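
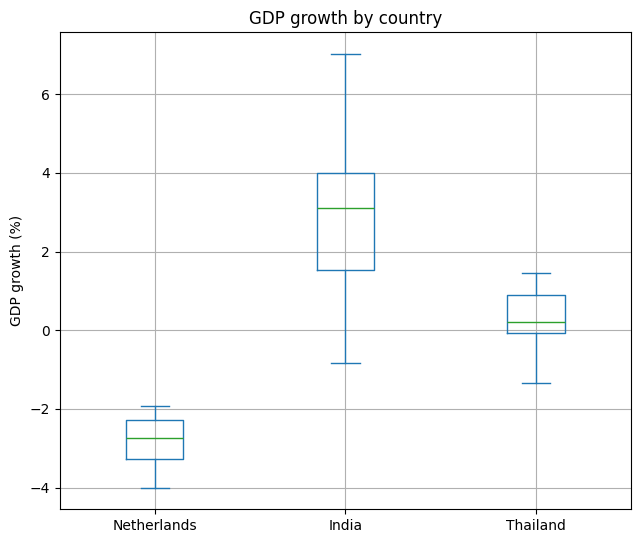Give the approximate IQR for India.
Q3 ≈ 4.0, Q1 ≈ 1.5; IQR ≈ 2.5.

≈ 2.5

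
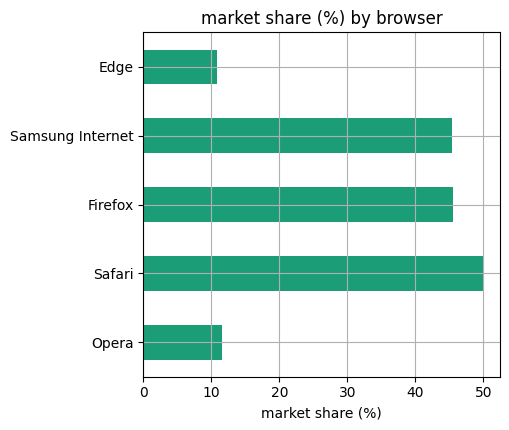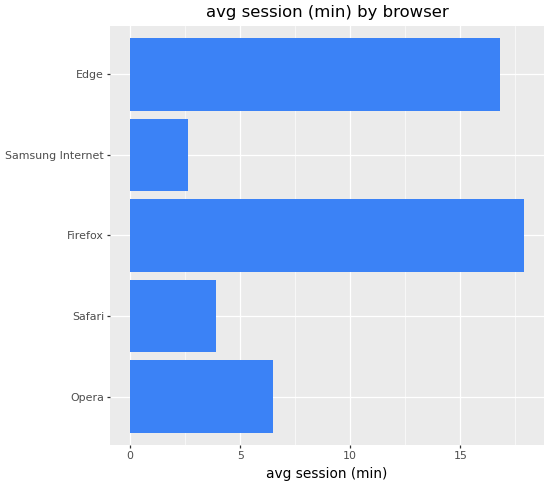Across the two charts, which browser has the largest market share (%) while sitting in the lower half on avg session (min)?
Chart 2 median avg session (min) ≈ 6; below-median browsers: Safari, Samsung Internet. Among those, Safari has the highest market share (%) (≈ 50).

Safari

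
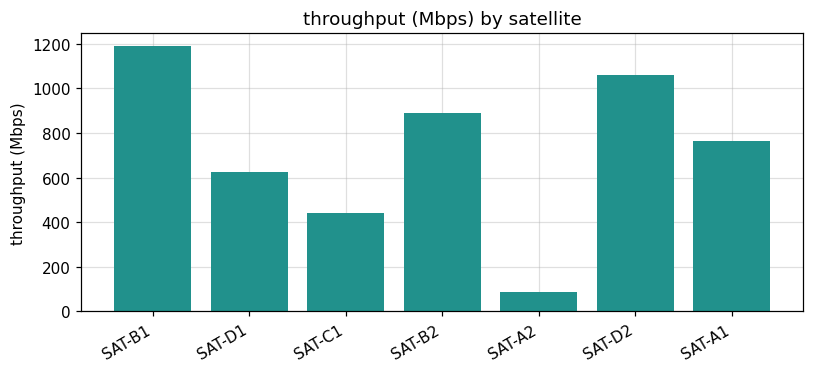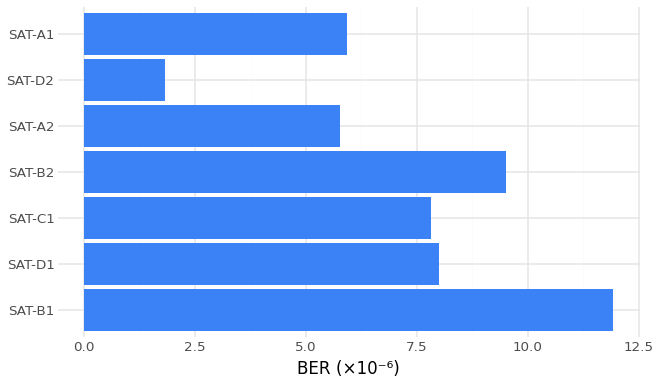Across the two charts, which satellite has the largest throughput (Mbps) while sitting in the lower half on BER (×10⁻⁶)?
Chart 2 median BER (×10⁻⁶) ≈ 8; below-median satellites: SAT-A2, SAT-D2, SAT-A1. Among those, SAT-D2 has the highest throughput (Mbps) (≈ 1000).

SAT-D2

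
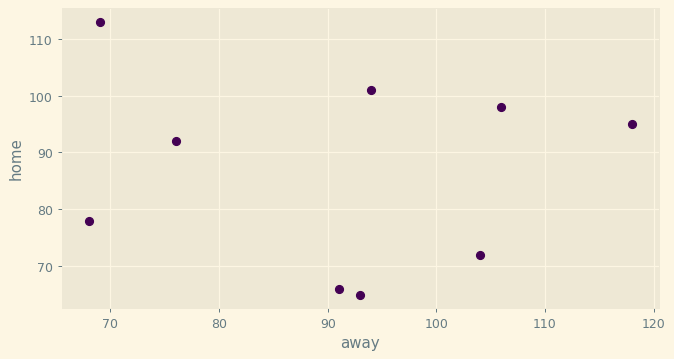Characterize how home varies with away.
no clear correlation

Points are roughly uncorrelated; weak (|r| ≈ 0.1).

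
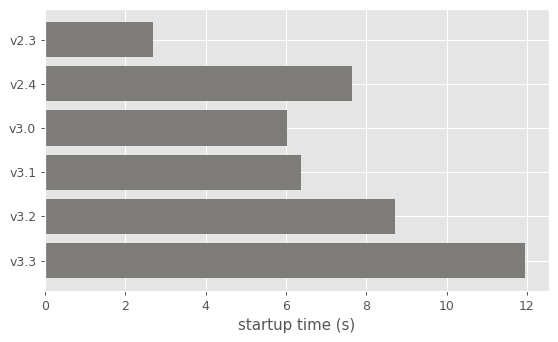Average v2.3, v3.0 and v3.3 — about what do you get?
(3 + 6 + 12) / 3 ≈ 7.

≈ 7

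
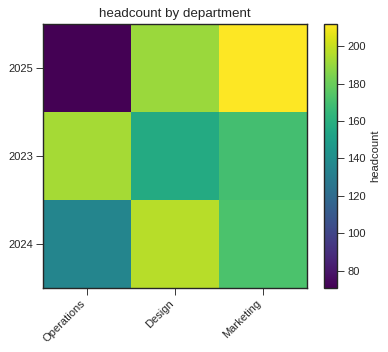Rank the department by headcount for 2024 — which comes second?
Top 3 for 2024: Design ≈ 200, Marketing ≈ 180, Operations ≈ 140.

Marketing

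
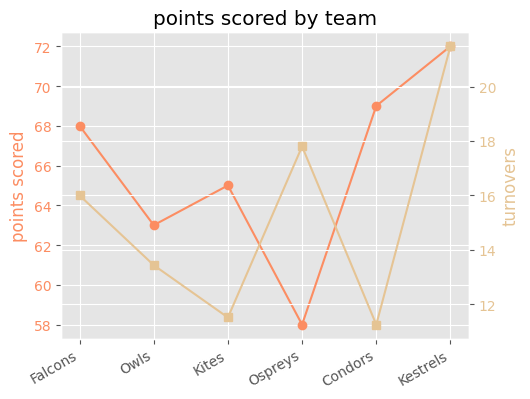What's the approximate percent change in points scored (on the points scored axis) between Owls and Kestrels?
≈ +12.5%

Owls ≈ 64, Kestrels ≈ 72; (72 − 64) / 64 ≈ +12.5%.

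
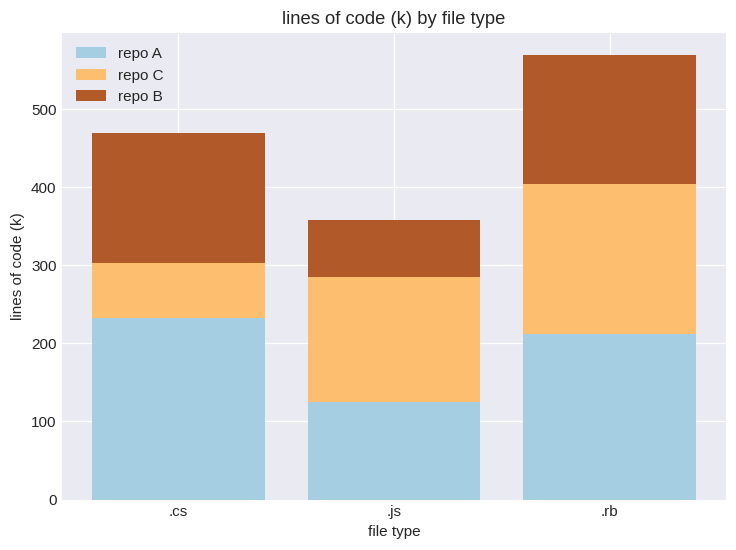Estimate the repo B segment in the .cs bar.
repo B top ≈ 450, bottom ≈ 300; segment ≈ 150.

≈ 150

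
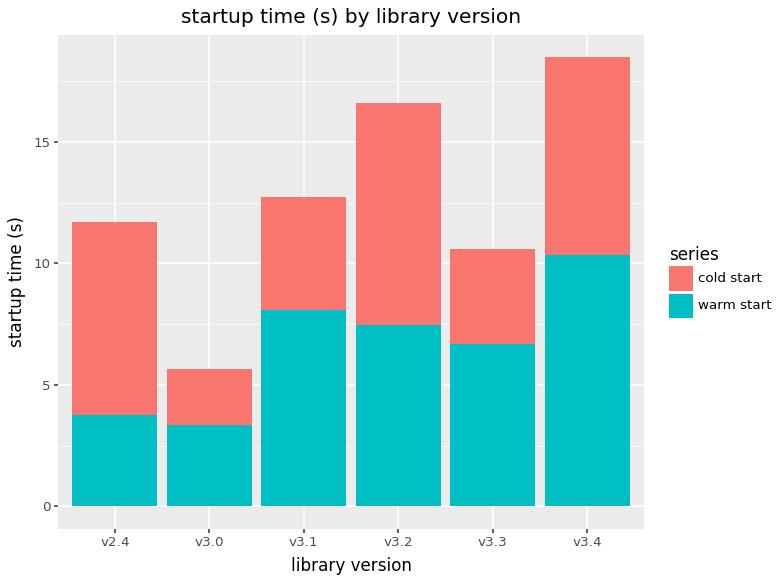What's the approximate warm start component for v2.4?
≈ 4

warm start top ≈ 4, bottom ≈ 0; segment ≈ 4.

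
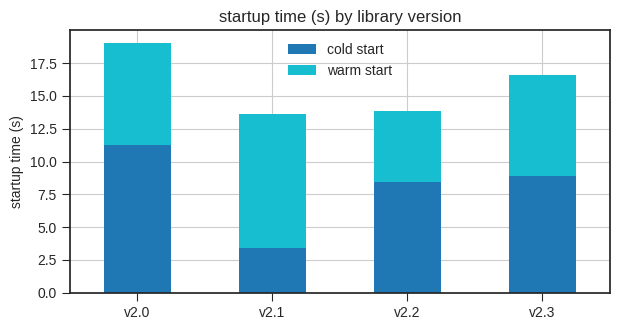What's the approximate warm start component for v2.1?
≈ 10

warm start top ≈ 14, bottom ≈ 4; segment ≈ 10.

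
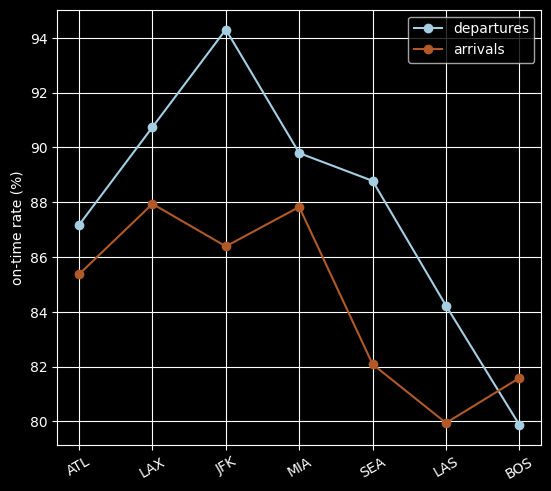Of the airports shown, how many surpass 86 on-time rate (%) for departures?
5

Above 86: ATL, LAX, JFK, MIA, SEA.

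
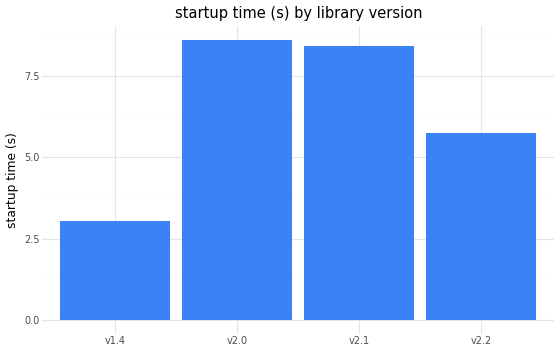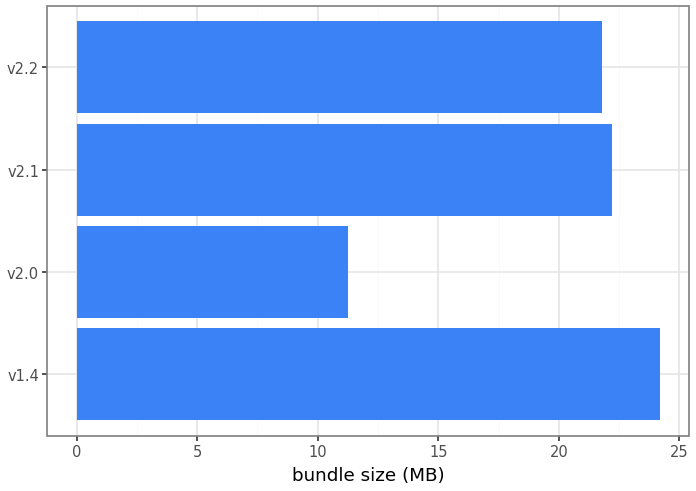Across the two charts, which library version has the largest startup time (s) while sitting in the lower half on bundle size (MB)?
v2.0

Chart 2 median bundle size (MB) ≈ 20; below-median library versions: v2.0, v2.2. Among those, v2.0 has the highest startup time (s) (≈ 9).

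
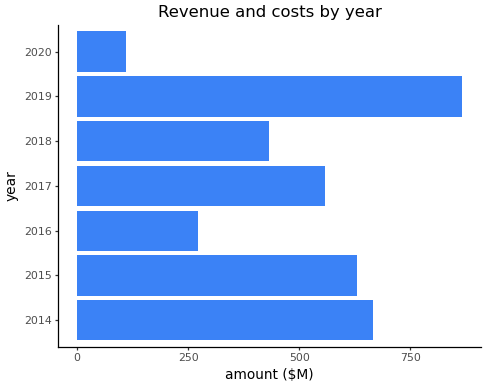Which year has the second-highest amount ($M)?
Top 3: 2019 ≈ 900, 2014 ≈ 700, 2015 ≈ 600.

2014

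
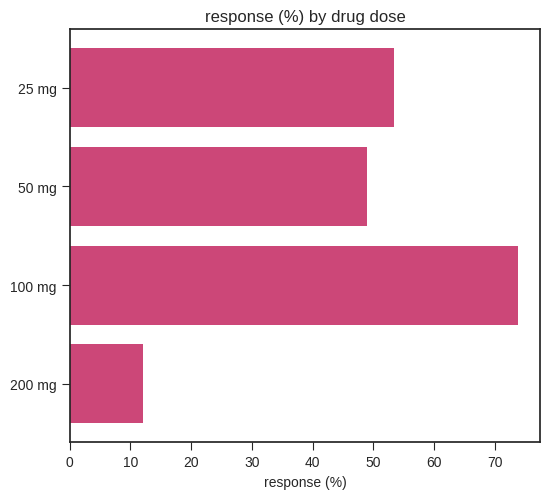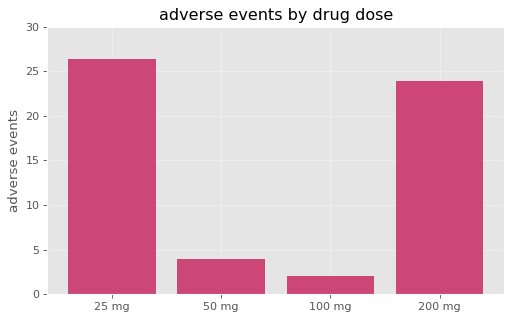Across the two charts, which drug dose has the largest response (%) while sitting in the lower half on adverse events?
100 mg

Chart 2 median adverse events ≈ 15; below-median drug doses: 50 mg, 100 mg. Among those, 100 mg has the highest response (%) (≈ 70).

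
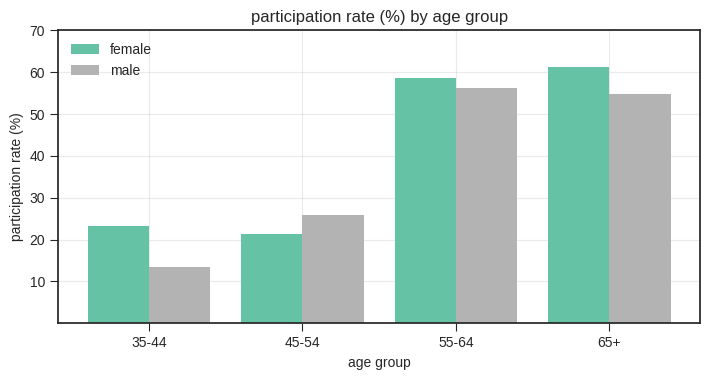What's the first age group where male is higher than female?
45-54

35-44: male ≈ 10 vs female ≈ 20 (not yet); 45-54: male ≈ 30 vs female ≈ 20 (first crossover).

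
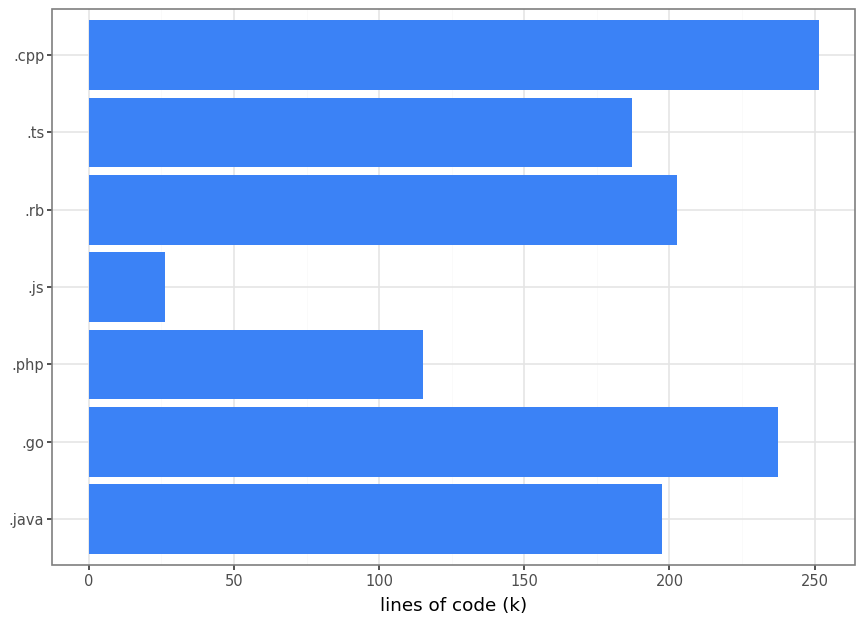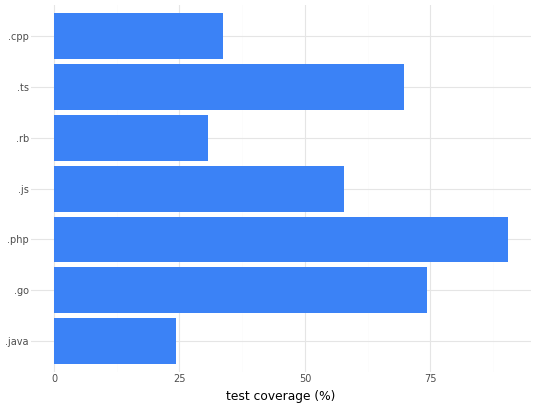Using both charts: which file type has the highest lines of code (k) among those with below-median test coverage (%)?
Chart 2 median test coverage (%) ≈ 60; below-median file types: .java, .rb, .cpp. Among those, .cpp has the highest lines of code (k) (≈ 250).

.cpp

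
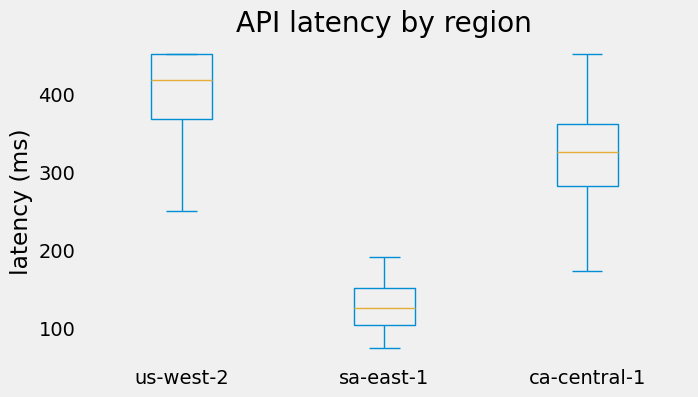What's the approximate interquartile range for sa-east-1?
Q3 ≈ 150, Q1 ≈ 100; IQR ≈ 50.

≈ 50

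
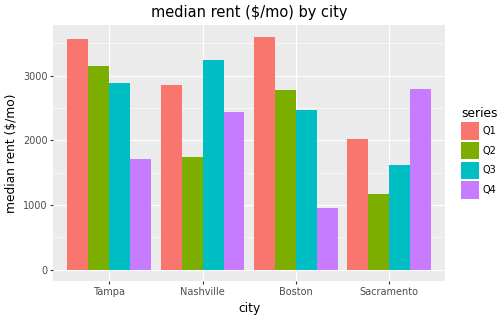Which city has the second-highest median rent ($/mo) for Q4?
Nashville

Top 3 for Q4: Sacramento ≈ 3000, Nashville ≈ 2500, Tampa ≈ 1500.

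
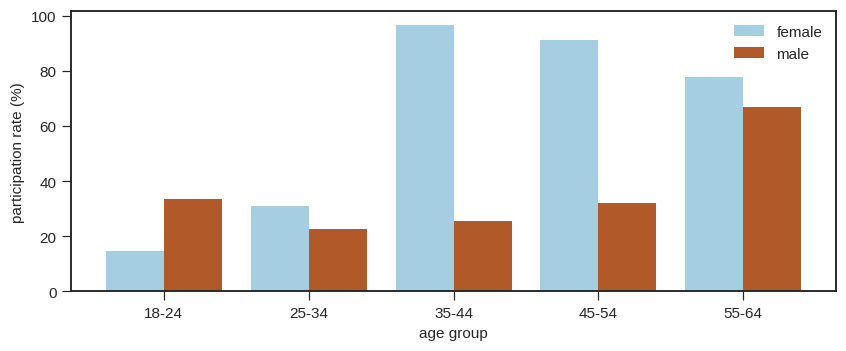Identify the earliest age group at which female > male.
25-34

18-24: female ≈ 10 vs male ≈ 30 (not yet); 25-34: female ≈ 30 vs male ≈ 20 (first crossover).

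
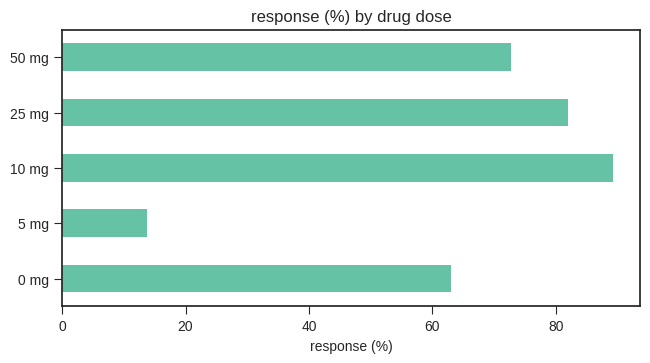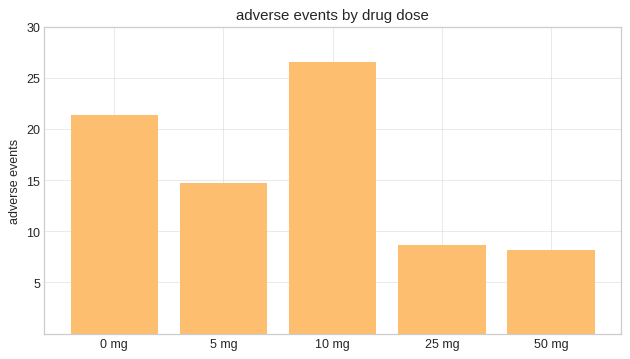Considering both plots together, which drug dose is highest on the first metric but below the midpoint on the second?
25 mg

Chart 2 median adverse events ≈ 15; below-median drug doses: 25 mg, 50 mg. Among those, 25 mg has the highest response (%) (≈ 80).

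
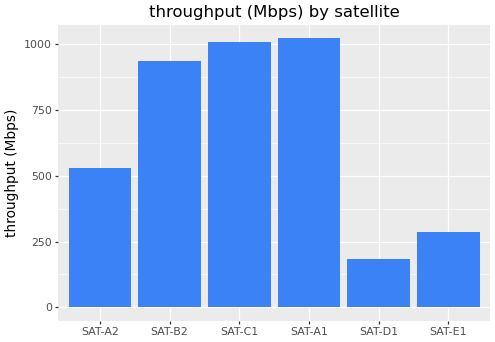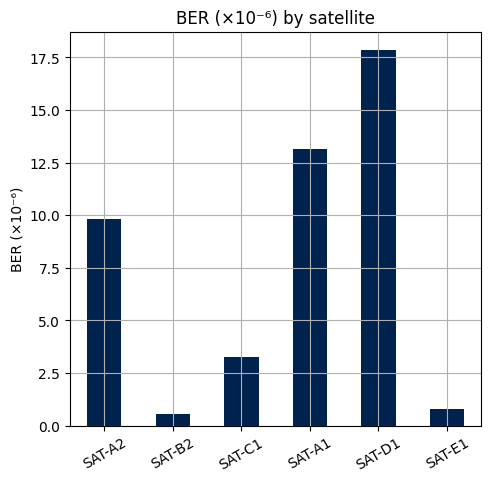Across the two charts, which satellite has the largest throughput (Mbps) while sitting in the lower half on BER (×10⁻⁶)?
Chart 2 median BER (×10⁻⁶) ≈ 6; below-median satellites: SAT-B2, SAT-C1, SAT-E1. Among those, SAT-C1 has the highest throughput (Mbps) (≈ 1000).

SAT-C1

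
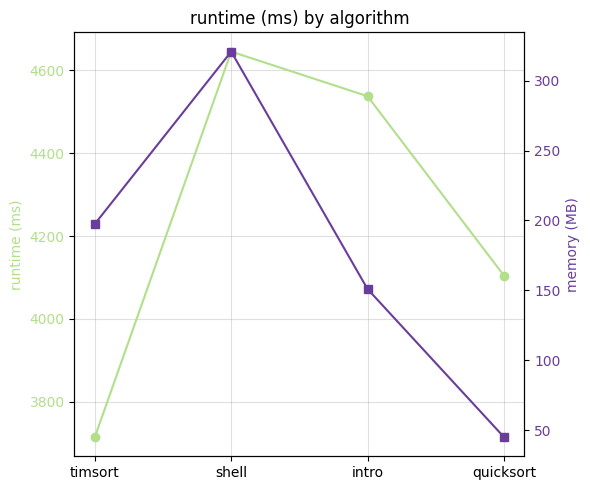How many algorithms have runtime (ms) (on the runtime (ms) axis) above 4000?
Above 4000: shell, intro, quicksort.

3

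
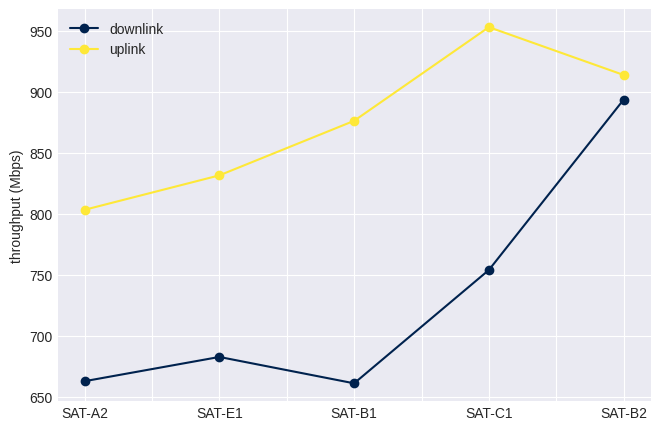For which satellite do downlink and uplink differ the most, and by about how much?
SAT-B1, ≈ 225 Mbps

SAT-B1: downlink ≈ 650, uplink ≈ 875 → gap ≈ 225. Next-largest (SAT-C1) is only ≈ 200.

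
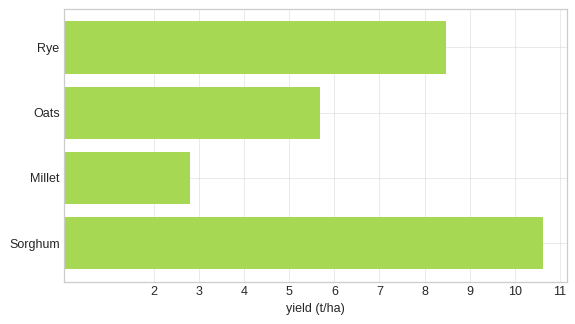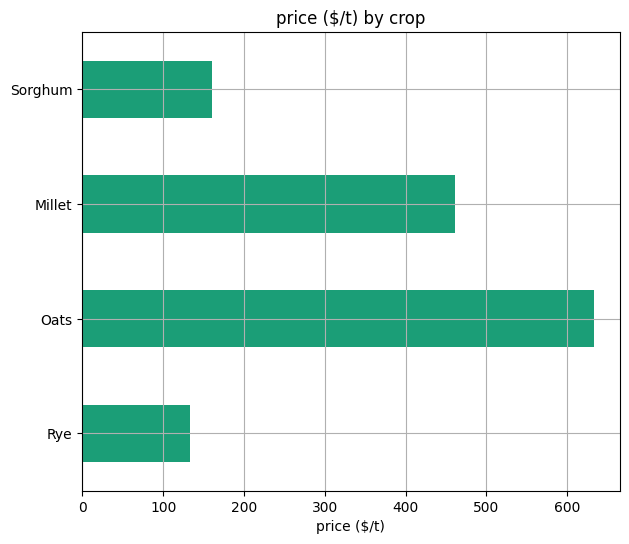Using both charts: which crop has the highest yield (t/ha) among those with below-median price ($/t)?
Sorghum

Chart 2 median price ($/t) ≈ 300; below-median crops: Rye, Sorghum. Among those, Sorghum has the highest yield (t/ha) (≈ 11).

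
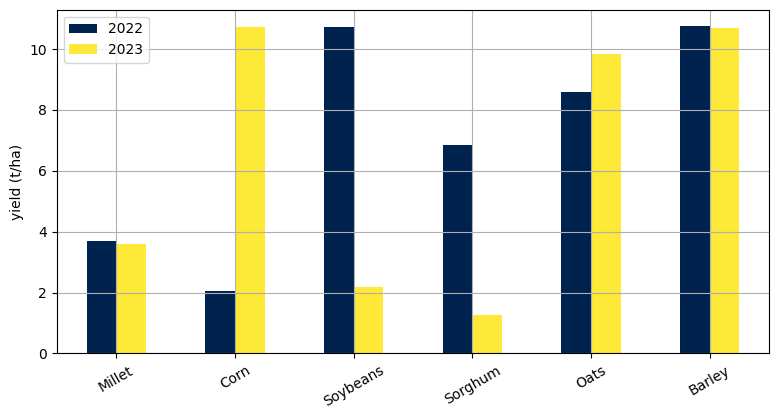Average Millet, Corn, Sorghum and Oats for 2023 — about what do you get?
(4 + 11 + 1 + 10) / 4 ≈ 6.

≈ 6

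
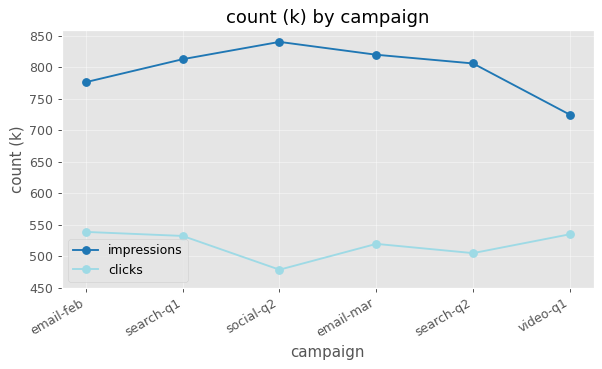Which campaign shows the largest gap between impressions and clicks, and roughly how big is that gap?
social-q2: impressions ≈ 850, clicks ≈ 500 → gap ≈ 350. Next-largest (search-q2) is only ≈ 300.

social-q2, ≈ 350 k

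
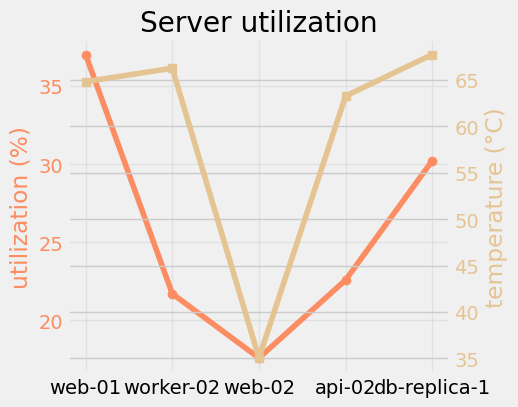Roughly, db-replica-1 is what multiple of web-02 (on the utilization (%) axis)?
db-replica-1 ≈ 30, web-02 ≈ 18; 30/18 ≈ 1.67.

≈ 1.67×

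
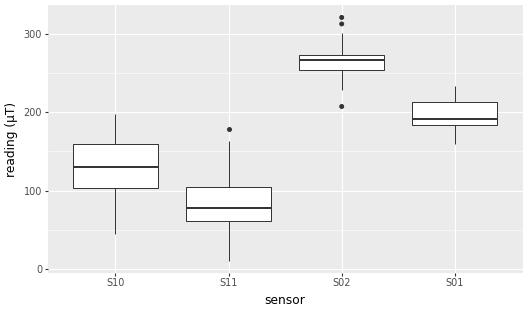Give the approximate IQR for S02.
Q3 ≈ 280, Q1 ≈ 260; IQR ≈ 20.

≈ 20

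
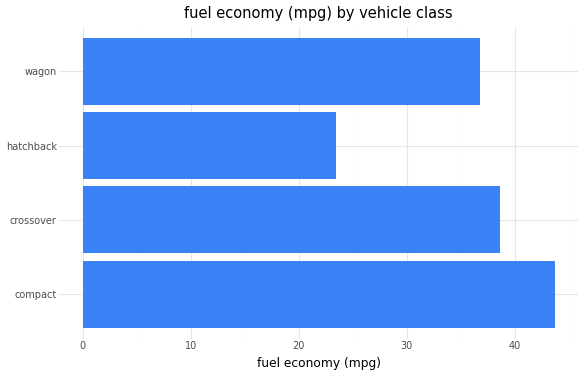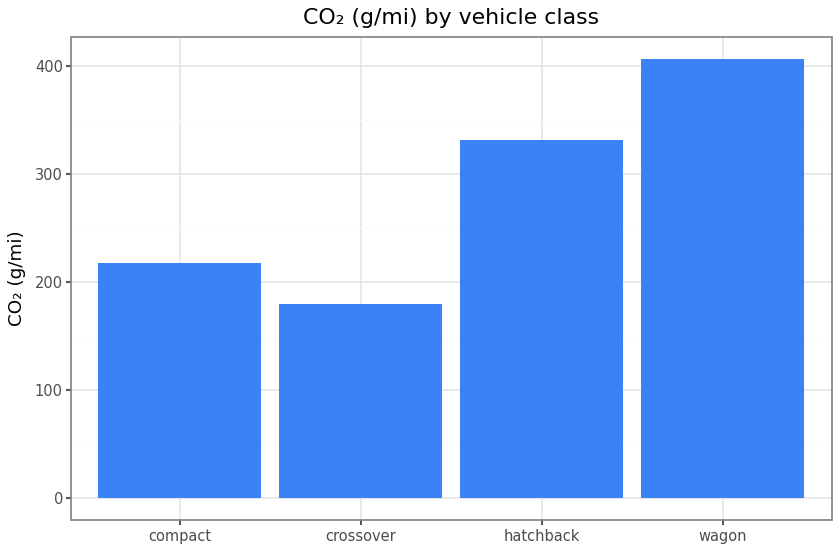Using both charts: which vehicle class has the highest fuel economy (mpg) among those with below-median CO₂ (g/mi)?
compact

Chart 2 median CO₂ (g/mi) ≈ 250; below-median vehicle classes: compact, crossover. Among those, compact has the highest fuel economy (mpg) (≈ 45).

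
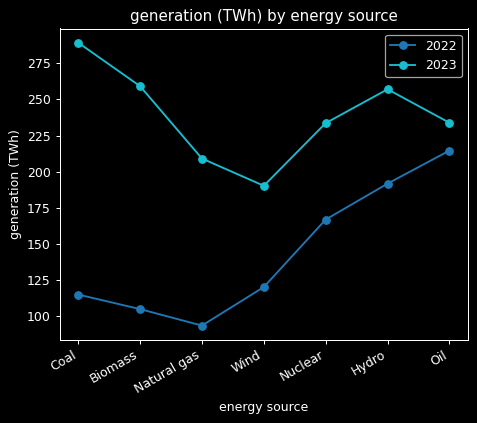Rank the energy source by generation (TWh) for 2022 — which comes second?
Top 3 for 2022: Oil ≈ 220, Hydro ≈ 200, Nuclear ≈ 160.

Hydro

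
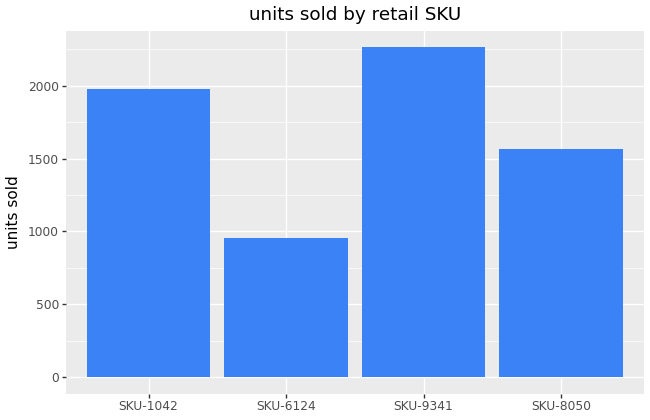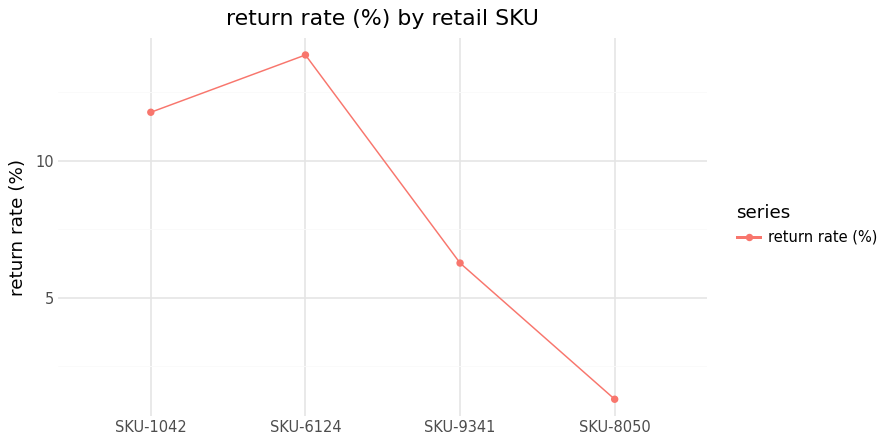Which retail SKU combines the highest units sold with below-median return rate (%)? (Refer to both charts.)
SKU-9341

Chart 2 median return rate (%) ≈ 10; below-median retail SKUs: SKU-9341, SKU-8050. Among those, SKU-9341 has the highest units sold (≈ 2500).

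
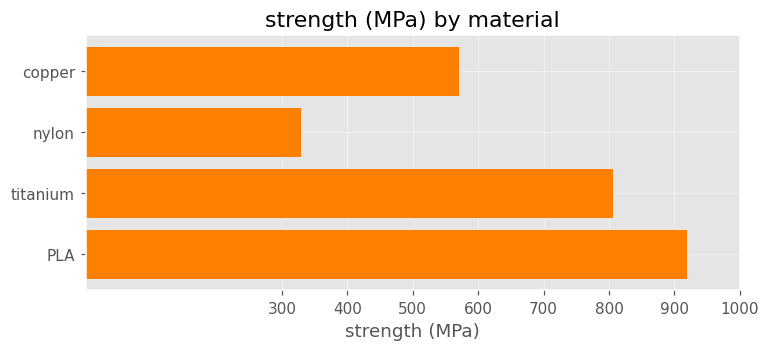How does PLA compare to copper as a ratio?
PLA ≈ 900, copper ≈ 600; 900/600 ≈ 1.5.

≈ 1.5×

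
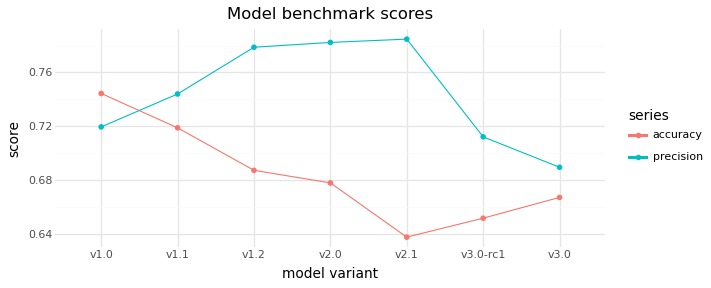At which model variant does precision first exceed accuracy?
v1.0: precision ≈ 0.72 vs accuracy ≈ 0.74 (not yet); v1.1: precision ≈ 0.74 vs accuracy ≈ 0.72 (first crossover).

v1.1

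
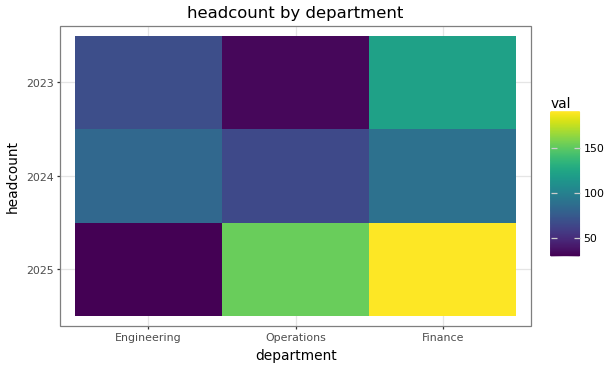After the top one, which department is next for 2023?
Top 3 for 2023: Finance ≈ 120, Engineering ≈ 60, Operations ≈ 40.

Engineering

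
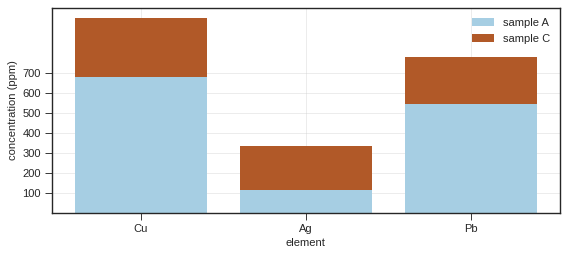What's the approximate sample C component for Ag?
sample C top ≈ 300, bottom ≈ 100; segment ≈ 200.

≈ 200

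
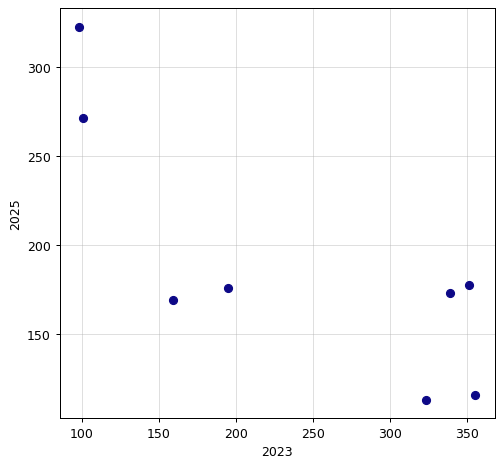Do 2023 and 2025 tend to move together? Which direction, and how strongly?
Points are negatively correlated; strong (|r| ≈ 0.8).

negative, strong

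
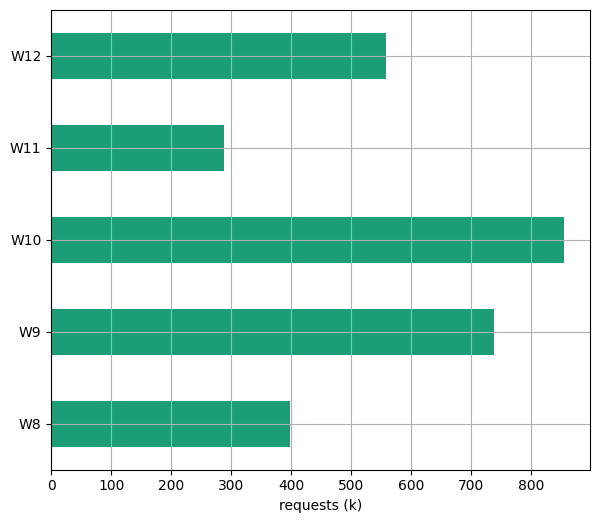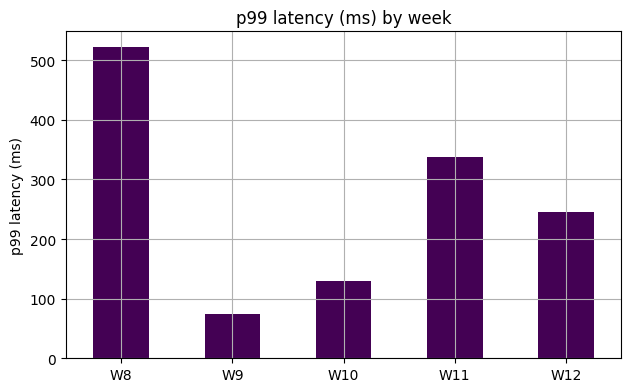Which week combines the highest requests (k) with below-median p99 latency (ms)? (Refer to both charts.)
Chart 2 median p99 latency (ms) ≈ 250; below-median weeks: W9, W10. Among those, W10 has the highest requests (k) (≈ 900).

W10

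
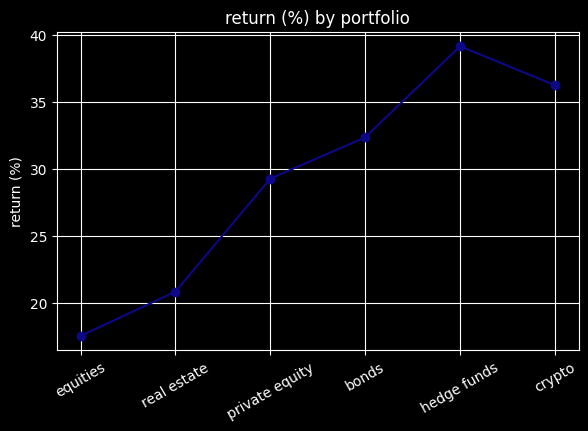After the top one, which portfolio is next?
crypto

Top 3: hedge funds ≈ 40, crypto ≈ 36, bonds ≈ 32.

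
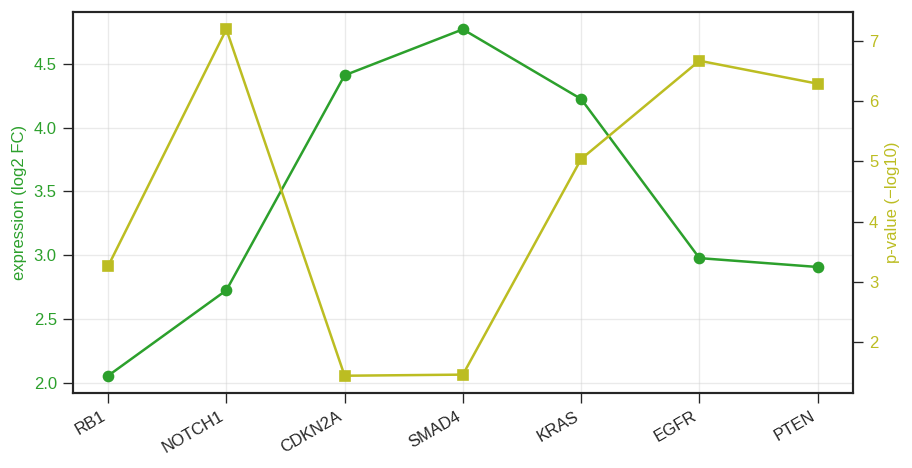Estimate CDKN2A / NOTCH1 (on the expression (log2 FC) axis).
≈ 1.8×

CDKN2A ≈ 4.5, NOTCH1 ≈ 2.5; 4.5/2.5 ≈ 1.8.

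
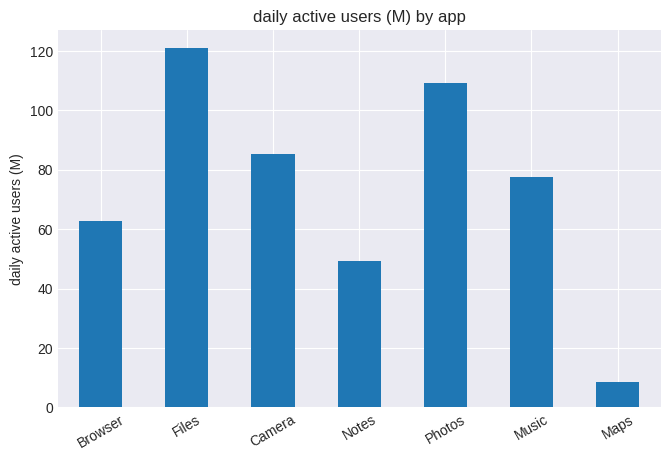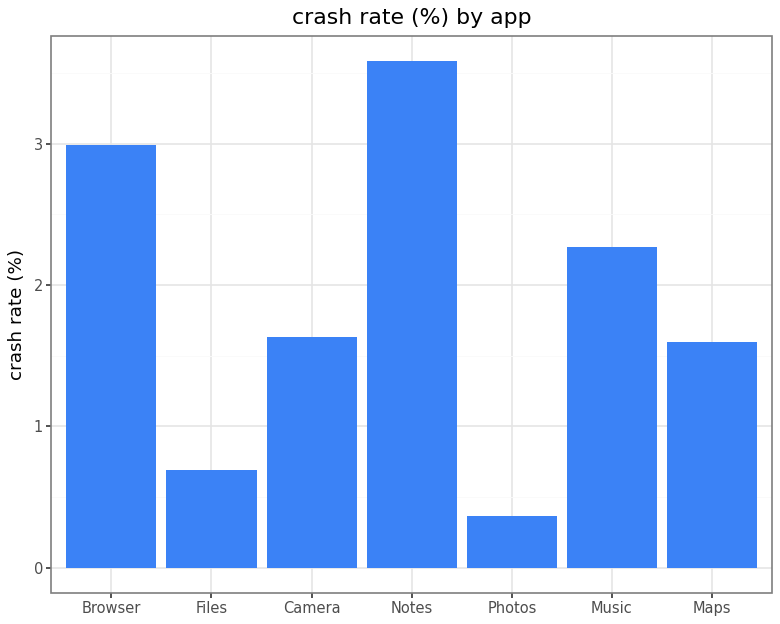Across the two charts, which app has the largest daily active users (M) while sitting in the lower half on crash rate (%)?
Chart 2 median crash rate (%) ≈ 1.5; below-median apps: Files, Photos, Maps. Among those, Files has the highest daily active users (M) (≈ 120).

Files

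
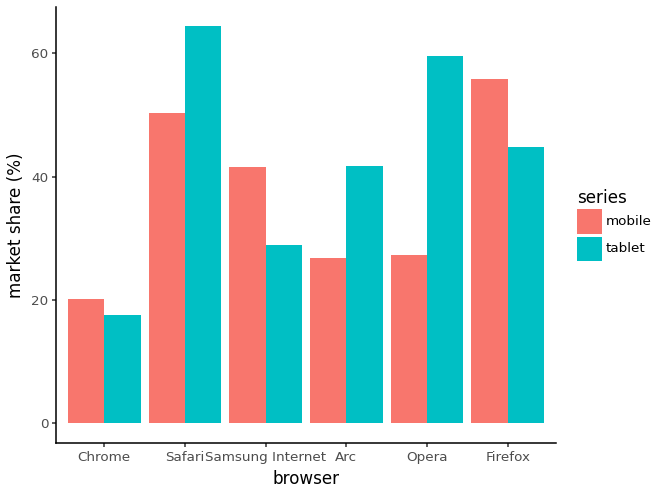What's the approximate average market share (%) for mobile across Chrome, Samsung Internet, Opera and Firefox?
(20 + 40 + 30 + 60) / 4 ≈ 38.

≈ 38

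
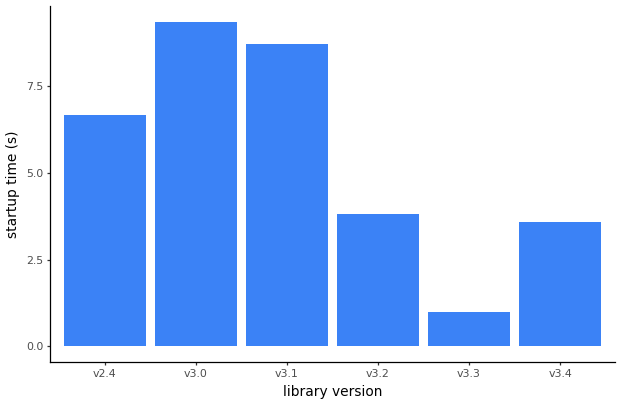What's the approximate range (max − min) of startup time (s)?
Max v3.0 ≈ 9, min v3.3 ≈ 1; range ≈ 8.

≈ 8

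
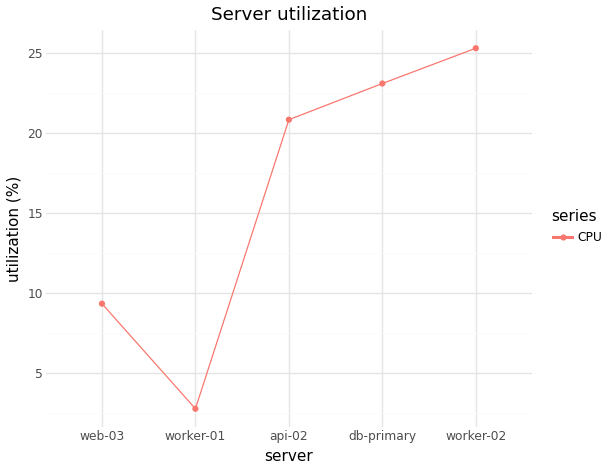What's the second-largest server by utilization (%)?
db-primary

Top 3: worker-02 ≈ 26, db-primary ≈ 24, api-02 ≈ 20.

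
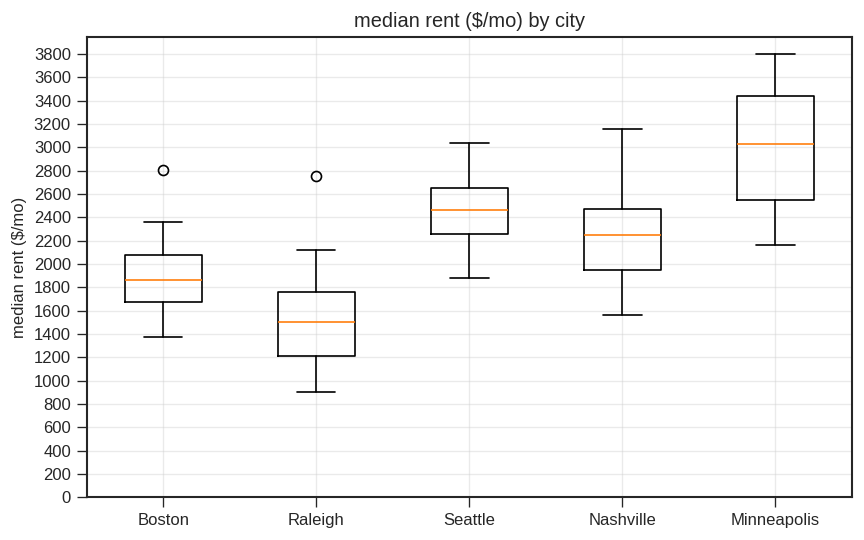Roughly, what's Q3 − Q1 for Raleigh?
≈ 600

Q3 ≈ 1800, Q1 ≈ 1200; IQR ≈ 600.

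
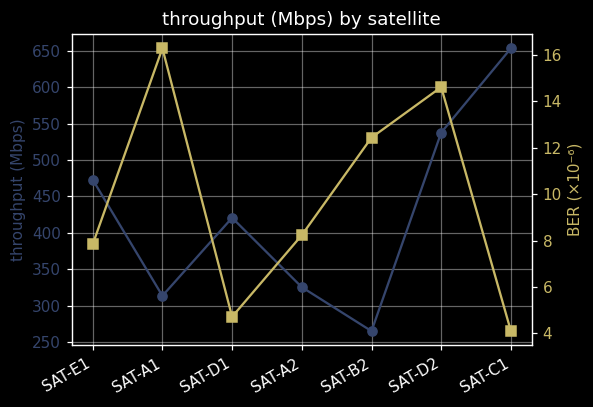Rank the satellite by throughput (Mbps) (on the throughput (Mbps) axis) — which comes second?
SAT-D2

Top 3 (on the throughput (Mbps) axis): SAT-C1 ≈ 650, SAT-D2 ≈ 550, SAT-E1 ≈ 450.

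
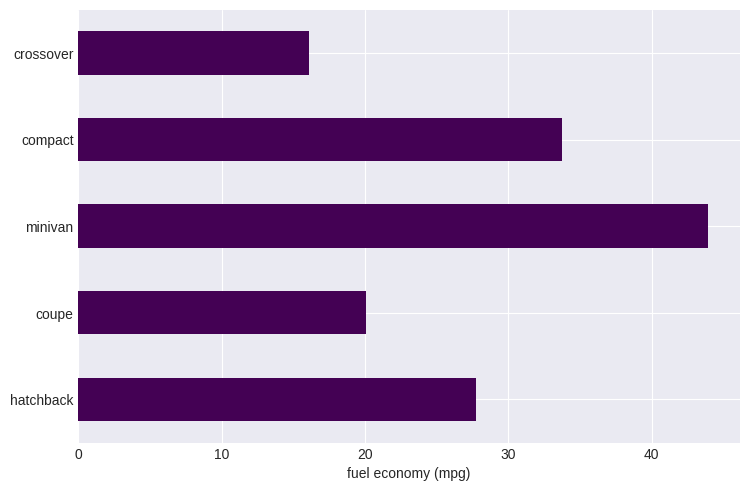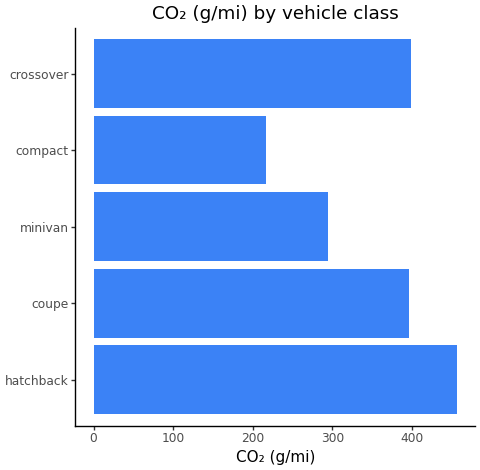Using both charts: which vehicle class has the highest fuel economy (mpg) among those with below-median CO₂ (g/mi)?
minivan

Chart 2 median CO₂ (g/mi) ≈ 400; below-median vehicle classes: minivan, compact. Among those, minivan has the highest fuel economy (mpg) (≈ 45).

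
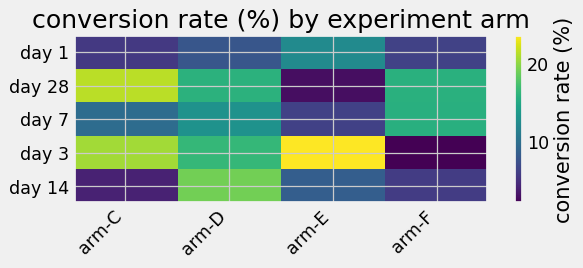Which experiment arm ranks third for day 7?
arm-C

Top 4 for day 7: arm-F ≈ 16, arm-D ≈ 14, arm-C ≈ 10, arm-E ≈ 6.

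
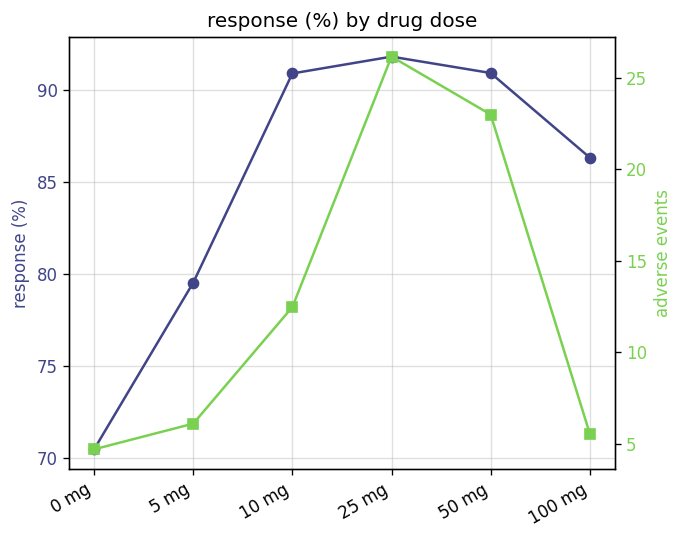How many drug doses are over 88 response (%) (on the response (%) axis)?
Above 88: 10 mg, 25 mg, 50 mg.

3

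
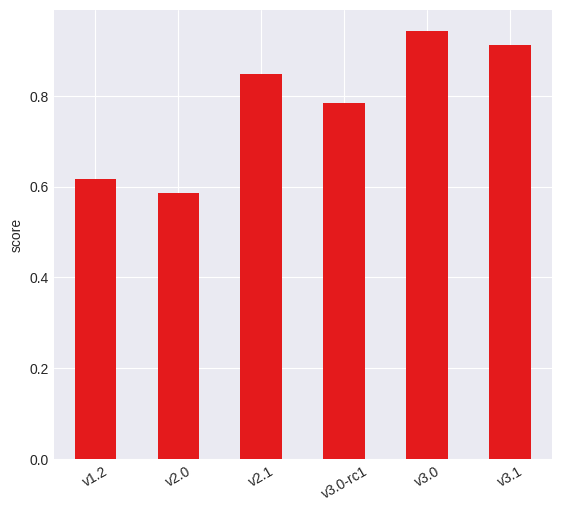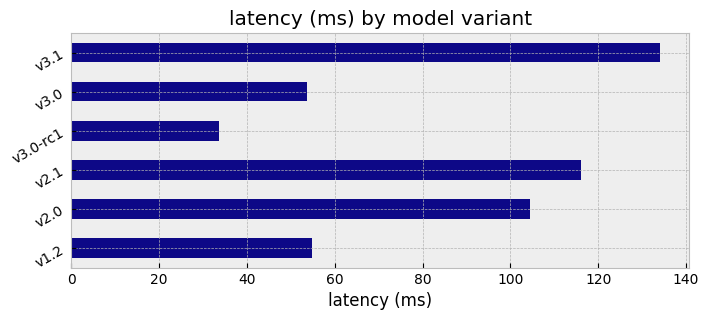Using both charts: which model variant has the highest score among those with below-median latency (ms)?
v3.0

Chart 2 median latency (ms) ≈ 80; below-median model variants: v1.2, v3.0-rc1, v3.0. Among those, v3.0 has the highest score (≈ 0.9).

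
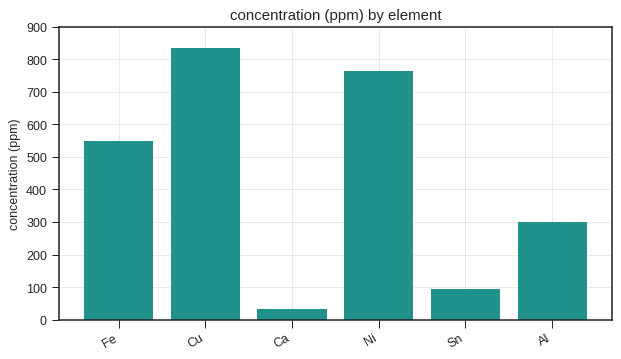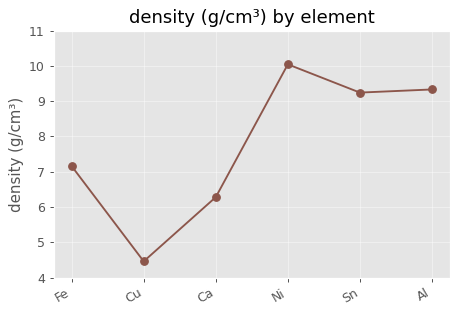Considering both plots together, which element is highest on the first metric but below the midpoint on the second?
Chart 2 median density (g/cm³) ≈ 8; below-median elements: Fe, Cu, Ca. Among those, Cu has the highest concentration (ppm) (≈ 800).

Cu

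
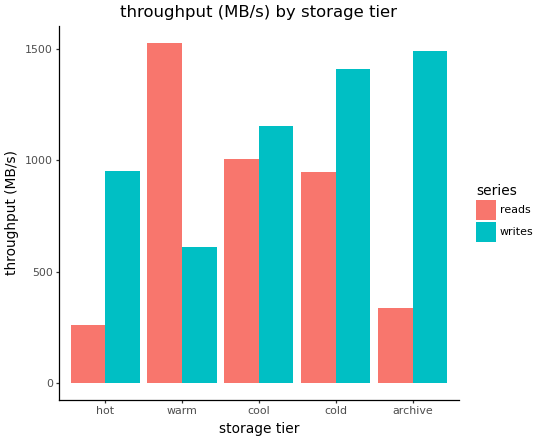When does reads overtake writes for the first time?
warm

hot: reads ≈ 200 vs writes ≈ 1000 (not yet); warm: reads ≈ 1600 vs writes ≈ 600 (first crossover).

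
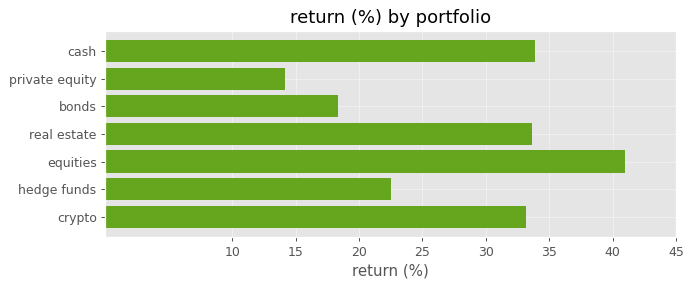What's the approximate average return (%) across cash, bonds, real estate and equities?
≈ 32

(35 + 20 + 35 + 40) / 4 ≈ 32.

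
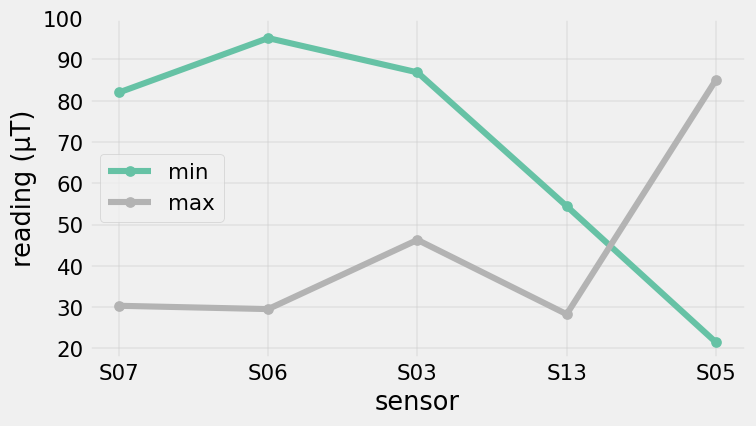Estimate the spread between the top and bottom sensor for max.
Max S05 ≈ 90, min S13 ≈ 30; range ≈ 60.

≈ 60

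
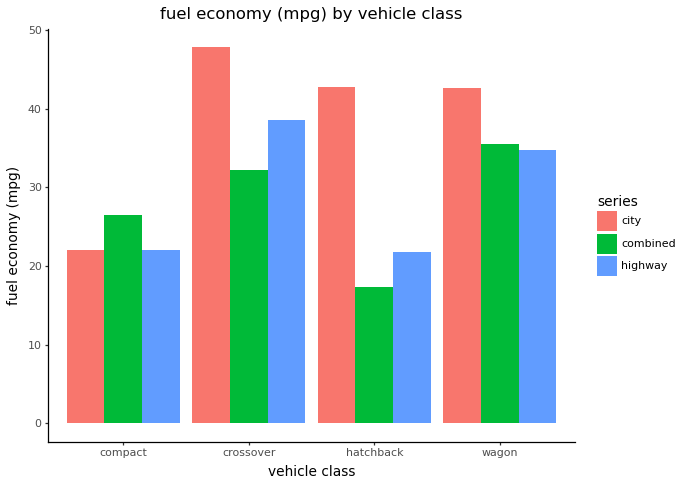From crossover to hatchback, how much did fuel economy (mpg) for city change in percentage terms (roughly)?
≈ -10%

crossover ≈ 50, hatchback ≈ 45; (45 − 50) / 50 ≈ -10%.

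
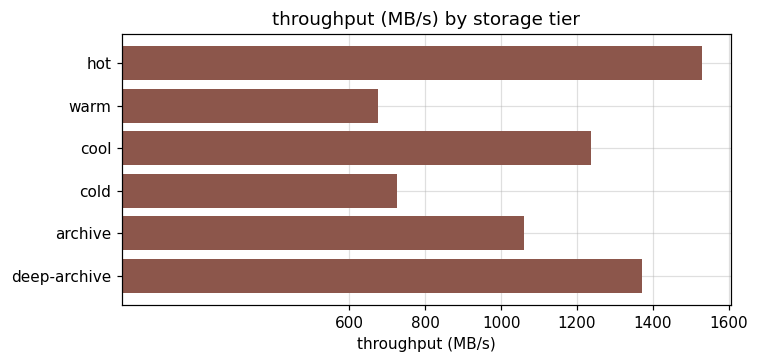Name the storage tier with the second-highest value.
deep-archive

Top 3: hot ≈ 1600, deep-archive ≈ 1400, cool ≈ 1200.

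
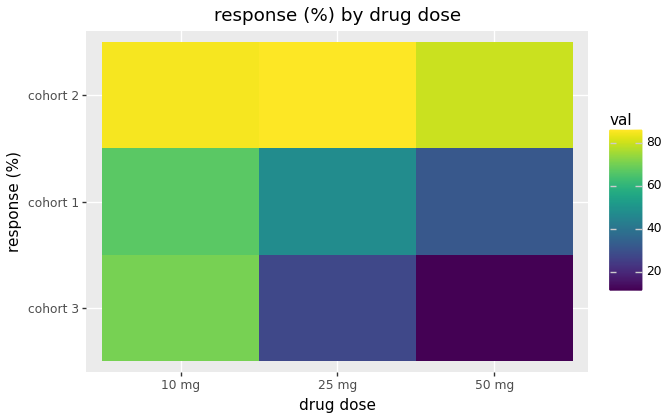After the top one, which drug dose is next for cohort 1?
25 mg

Top 3 for cohort 1: 10 mg ≈ 70, 25 mg ≈ 50, 50 mg ≈ 30.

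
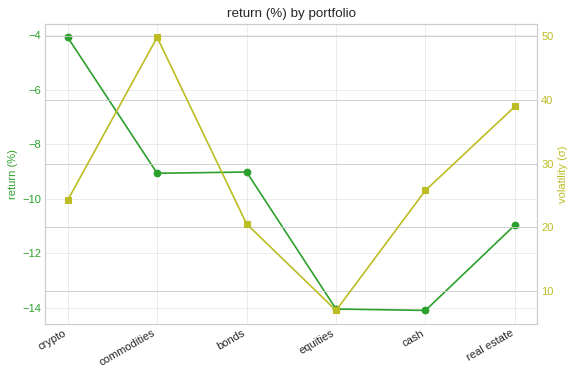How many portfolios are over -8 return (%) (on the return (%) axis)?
Above -8: crypto.

1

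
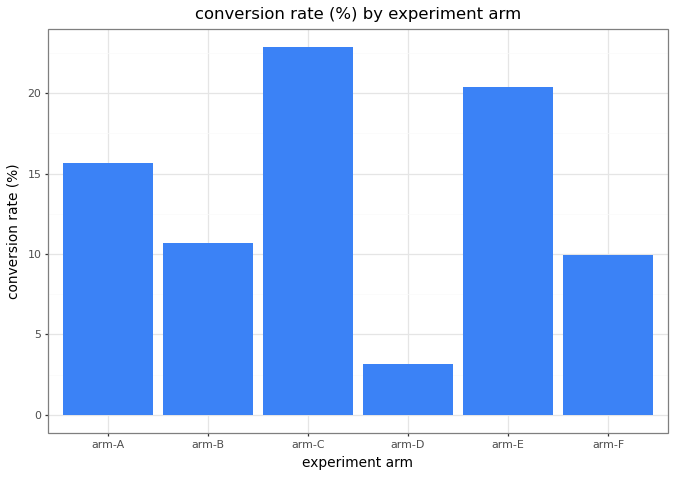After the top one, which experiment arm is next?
arm-E

Top 3: arm-C ≈ 22, arm-E ≈ 20, arm-A ≈ 16.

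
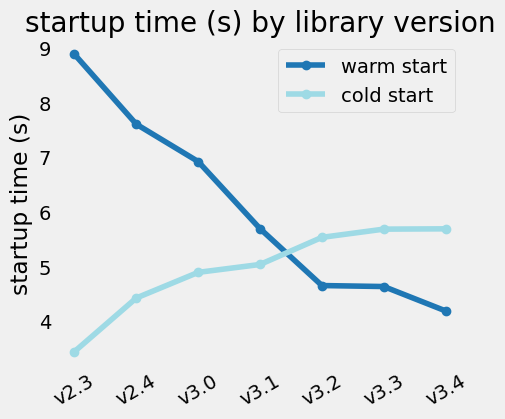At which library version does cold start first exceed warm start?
v3.2

v3.1: cold start ≈ 5.0 vs warm start ≈ 5.5 (not yet); v3.2: cold start ≈ 5.5 vs warm start ≈ 4.5 (first crossover).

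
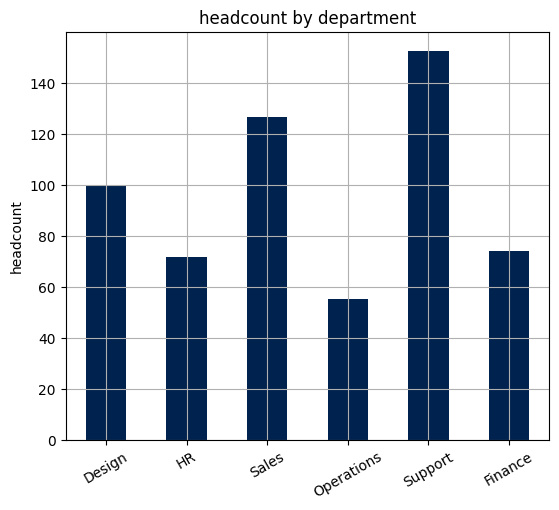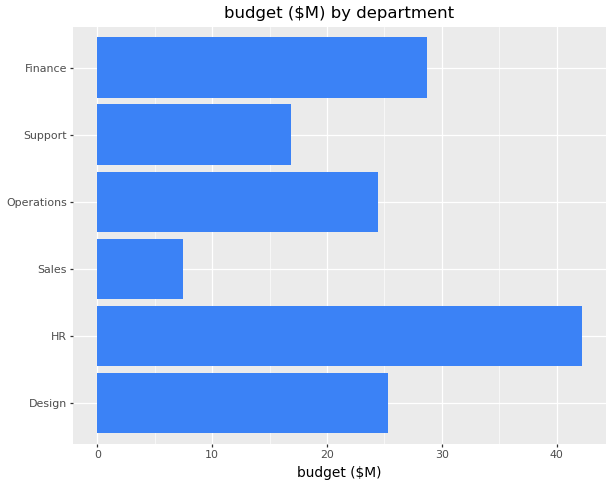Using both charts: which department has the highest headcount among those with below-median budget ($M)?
Support

Chart 2 median budget ($M) ≈ 25; below-median departments: Sales, Operations, Support. Among those, Support has the highest headcount (≈ 160).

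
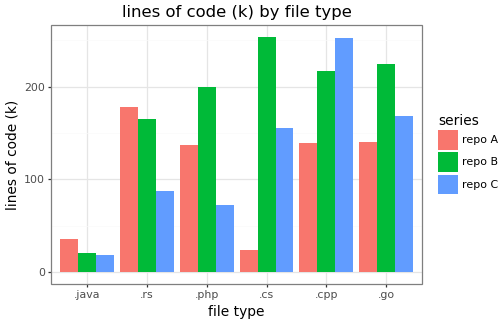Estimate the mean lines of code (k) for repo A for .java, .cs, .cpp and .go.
(25 + 25 + 150 + 150) / 4 ≈ 88.

≈ 88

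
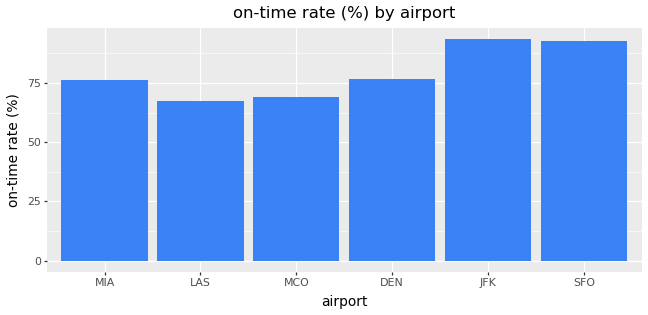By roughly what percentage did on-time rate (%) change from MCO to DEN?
MCO ≈ 70, DEN ≈ 80; (80 − 70) / 70 ≈ +14.3%.

≈ +14.3%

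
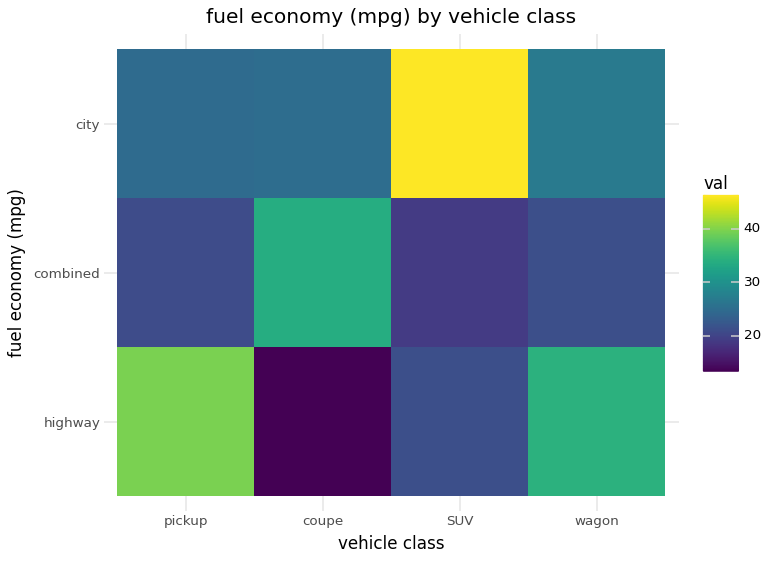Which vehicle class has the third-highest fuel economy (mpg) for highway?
SUV

Top 4 for highway: pickup ≈ 40, wagon ≈ 35, SUV ≈ 20, coupe ≈ 15.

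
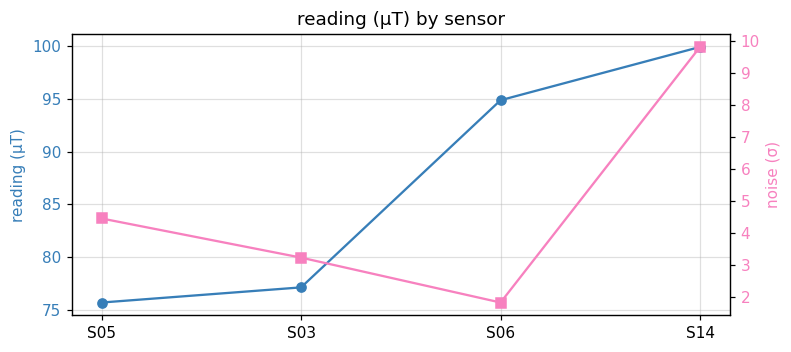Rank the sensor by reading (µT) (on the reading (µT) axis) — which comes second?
S06

Top 3 (on the reading (µT) axis): S14 ≈ 100, S06 ≈ 95, S03 ≈ 75.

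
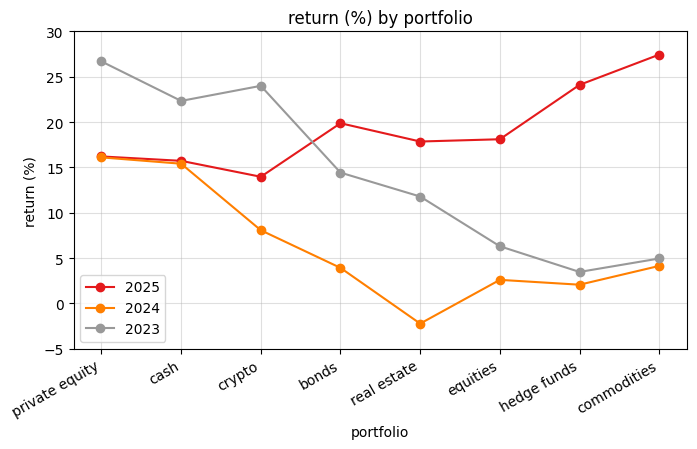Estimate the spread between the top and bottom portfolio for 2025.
Max commodities ≈ 25, min crypto ≈ 15; range ≈ 10.

≈ 10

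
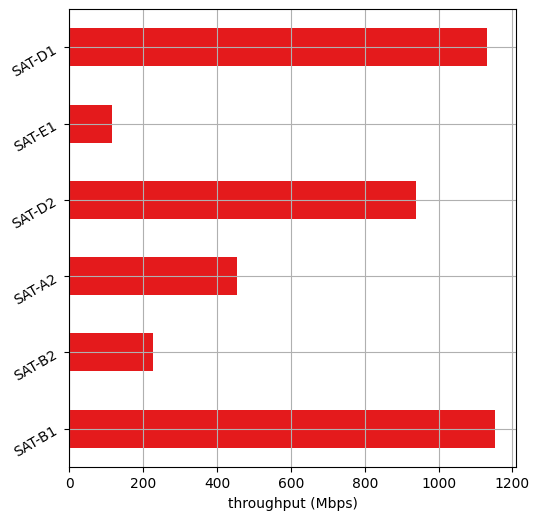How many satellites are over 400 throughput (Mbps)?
4

Above 400: SAT-B1, SAT-A2, SAT-D2, SAT-D1.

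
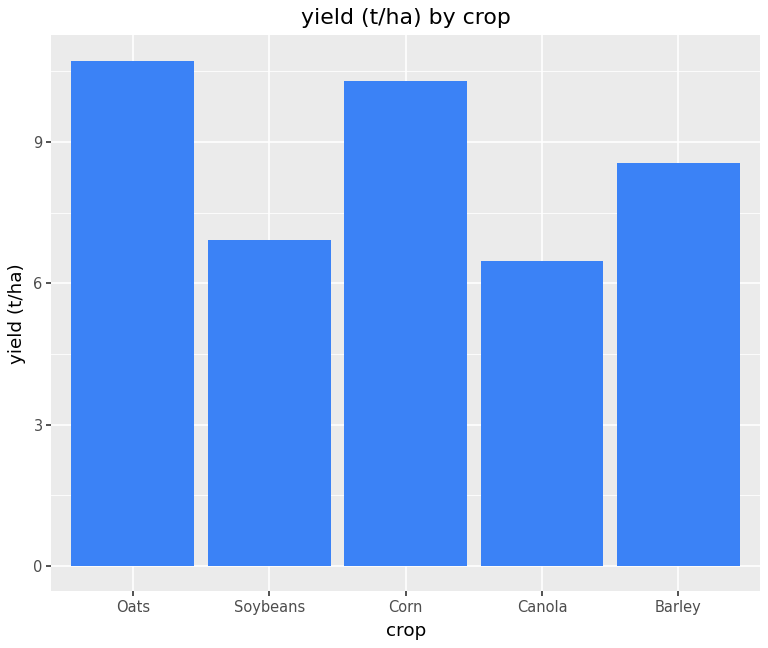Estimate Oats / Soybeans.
≈ 1.57×

Oats ≈ 11, Soybeans ≈ 7; 11/7 ≈ 1.57.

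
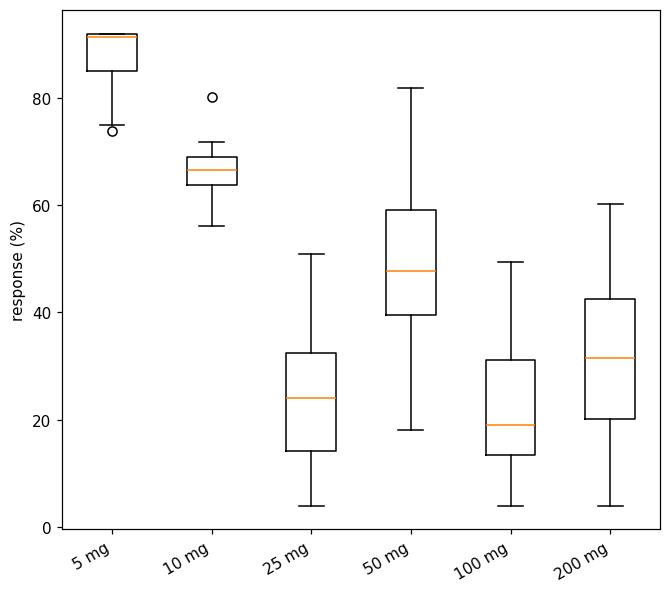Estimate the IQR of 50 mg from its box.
Q3 ≈ 60, Q1 ≈ 40; IQR ≈ 20.

≈ 20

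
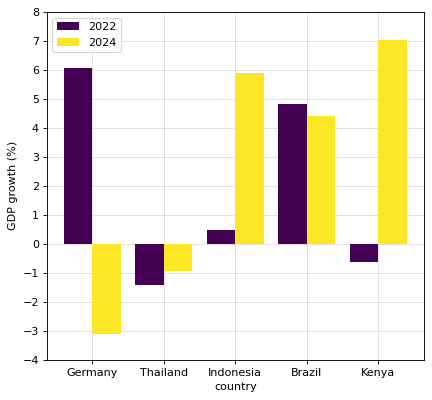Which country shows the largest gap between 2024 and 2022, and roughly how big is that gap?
Germany: 2024 ≈ -3, 2022 ≈ 6 → gap ≈ 9. Next-largest (Kenya) is only ≈ 8.

Germany, ≈ 9 %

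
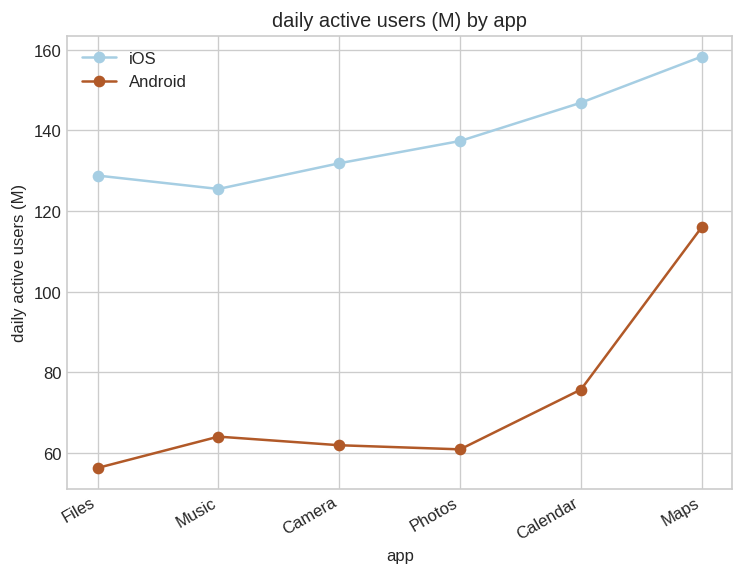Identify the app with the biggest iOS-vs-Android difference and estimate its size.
Photos: iOS ≈ 140, Android ≈ 60 → gap ≈ 80. Next-largest (Files) is only ≈ 70.

Photos, ≈ 80 M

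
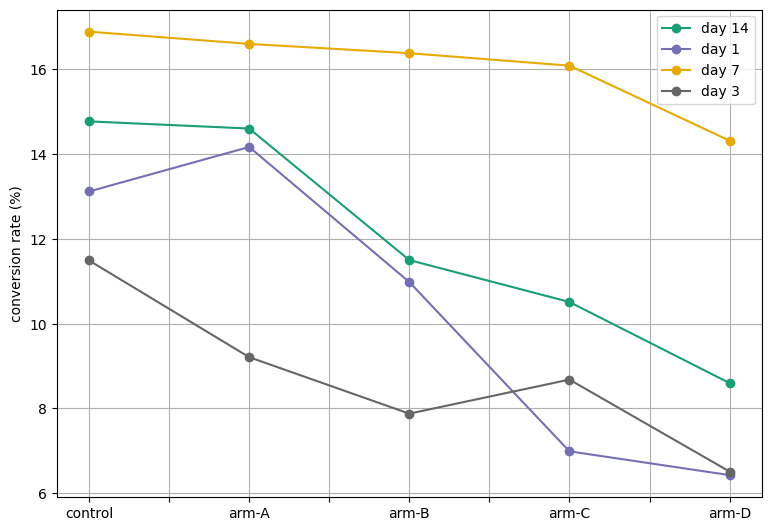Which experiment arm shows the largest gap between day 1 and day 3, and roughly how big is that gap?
arm-A: day 1 ≈ 14, day 3 ≈ 9 → gap ≈ 5. Next-largest (arm-B) is only ≈ 3.

arm-A, ≈ 5 %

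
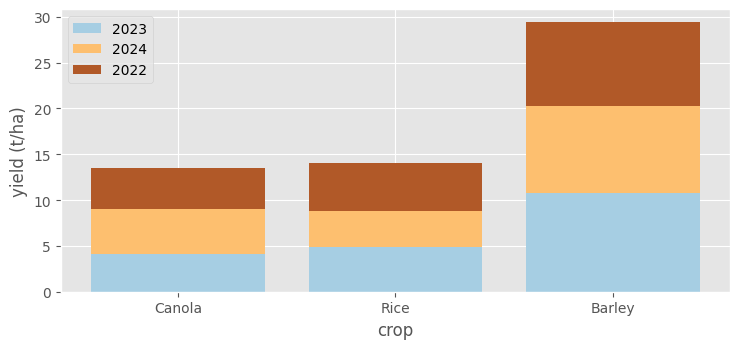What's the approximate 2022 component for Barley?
2022 top ≈ 30, bottom ≈ 20; segment ≈ 10.

≈ 10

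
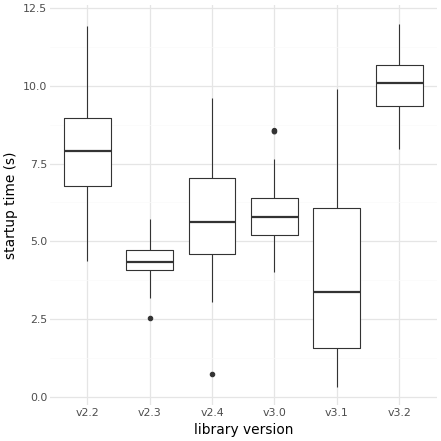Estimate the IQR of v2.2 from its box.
≈ 2.0

Q3 ≈ 9.0, Q1 ≈ 7.0; IQR ≈ 2.0.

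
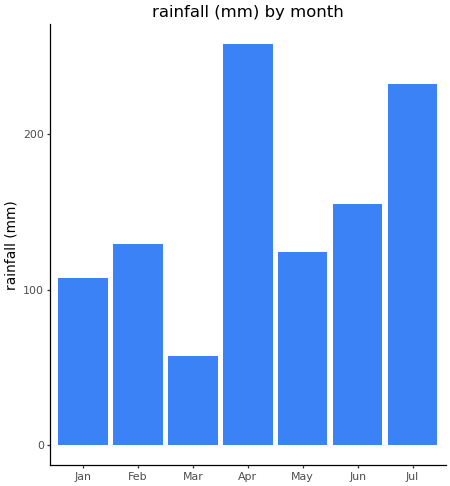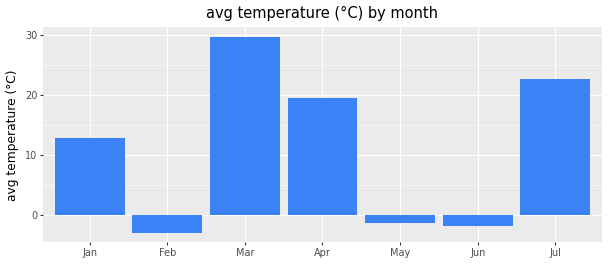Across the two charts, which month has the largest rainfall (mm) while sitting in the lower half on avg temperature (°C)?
Jun

Chart 2 median avg temperature (°C) ≈ 15; below-median months: Feb, May, Jun. Among those, Jun has the highest rainfall (mm) (≈ 150).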